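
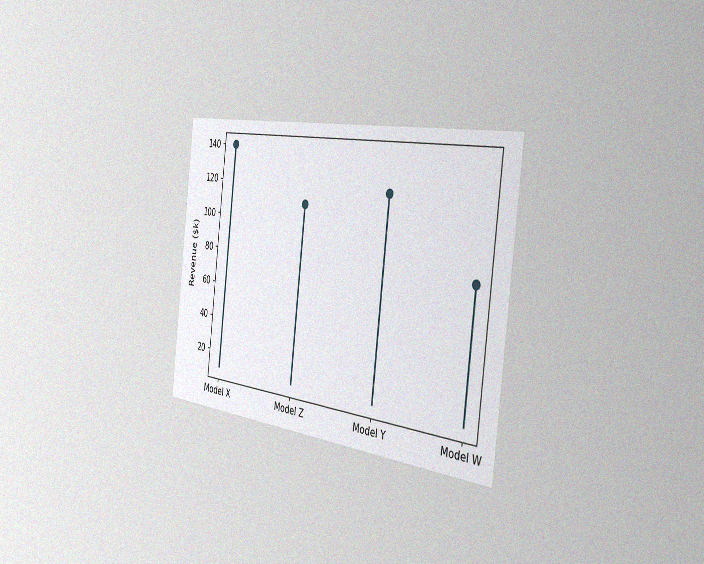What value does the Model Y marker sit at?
The chart is tilted about 7° clockwise and viewed slightly from the right, with some photo noise. The Model Y marker sits at $120k.

$120k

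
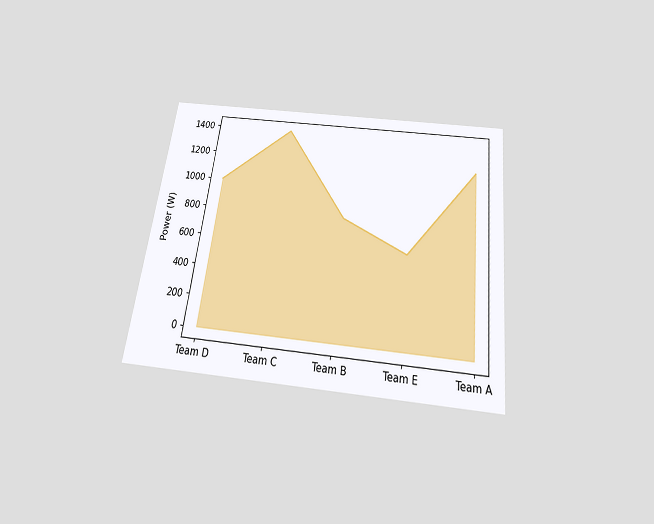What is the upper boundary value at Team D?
1000W

The chart is tilted about 7° clockwise and viewed slightly from below. At Team D the upper boundary is at 1000W.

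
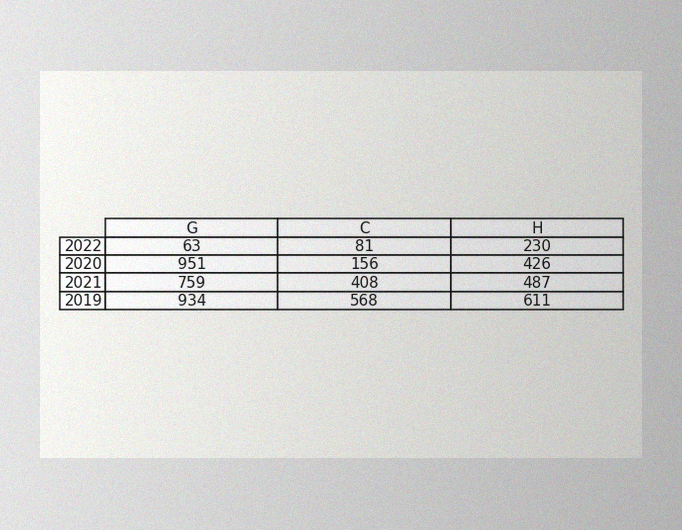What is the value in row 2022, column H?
The image has some photo noise and uneven lighting. The (2022, H) cell reads 230.

230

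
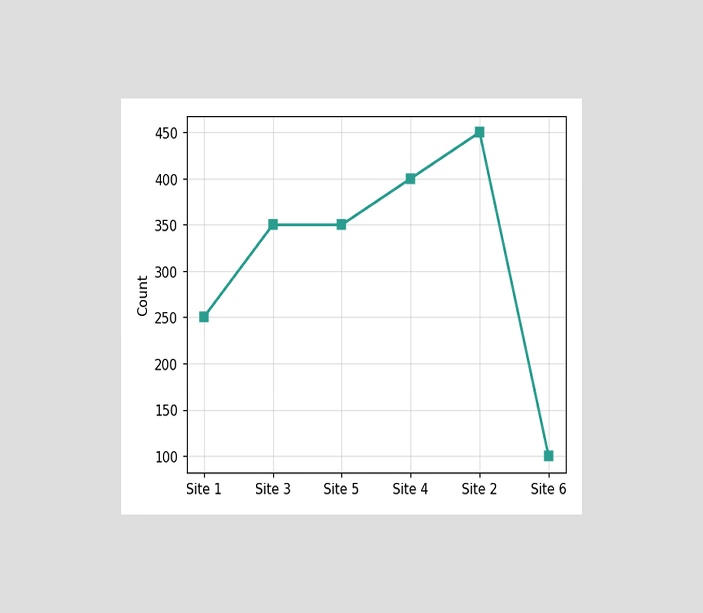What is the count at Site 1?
250

The chart is viewed at a slight angle. At Site 1, the line is at 250.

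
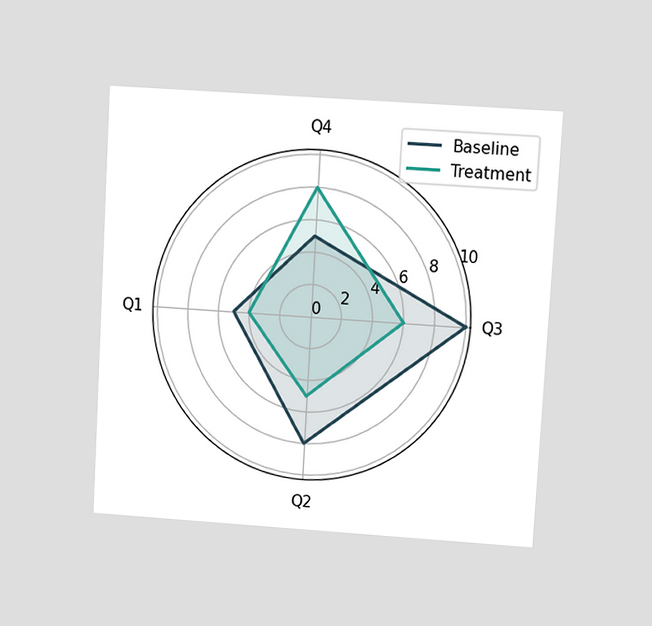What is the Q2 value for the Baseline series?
The chart is tilted about 3° clockwise and viewed at a slight angle. On the Q2 axis, Baseline reaches 8.

8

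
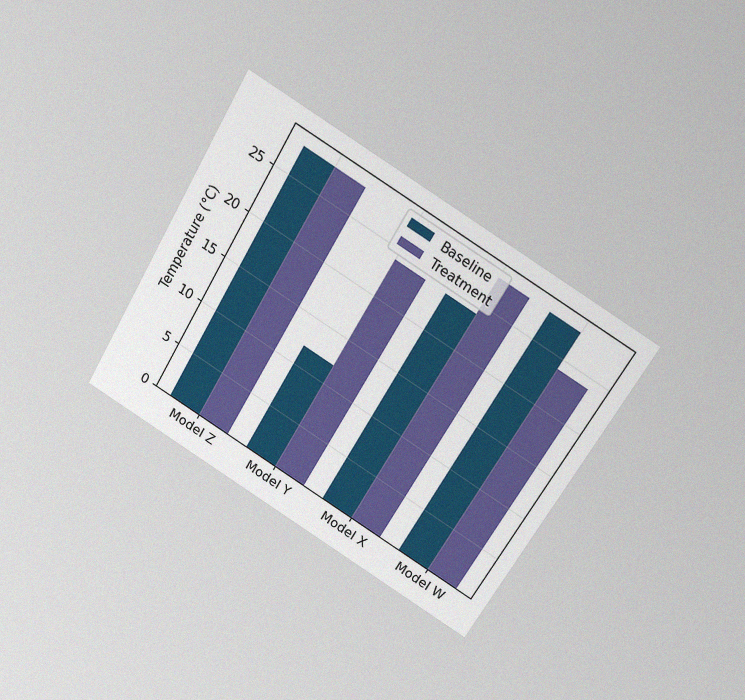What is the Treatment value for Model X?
28°C

The chart is tilted about 30° clockwise and viewed slightly from above, with some photo noise. The Treatment bar at Model X reaches 28°C on the y-axis.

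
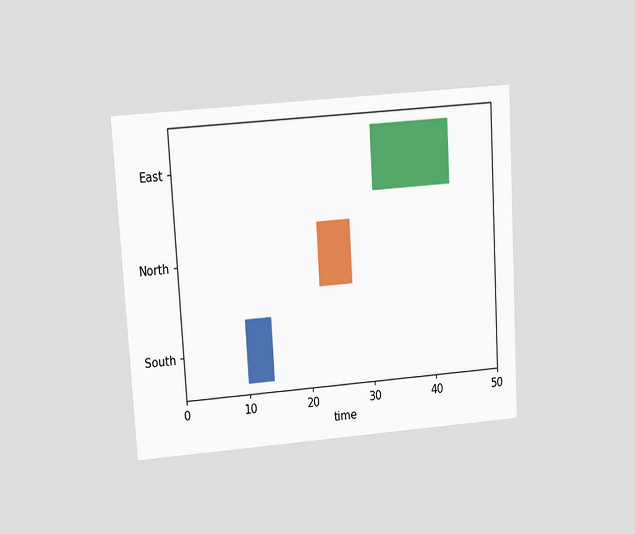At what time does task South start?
10

The chart is tilted about 3° counter-clockwise and viewed slightly from above. The South bar begins at t=10.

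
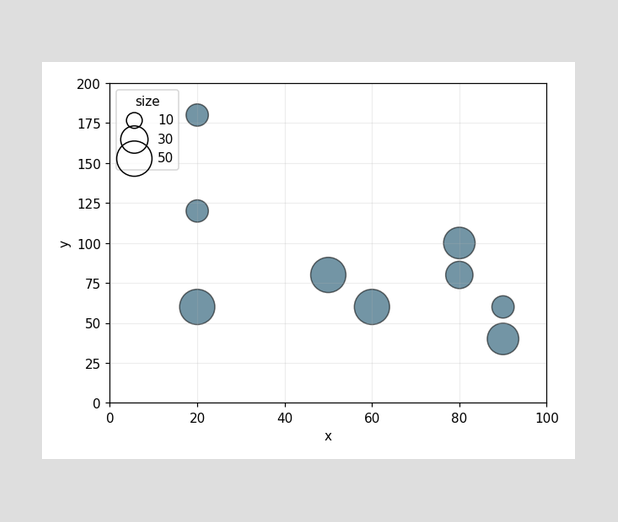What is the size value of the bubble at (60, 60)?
50

Matching the bubble at (60, 60) against the size legend gives 50.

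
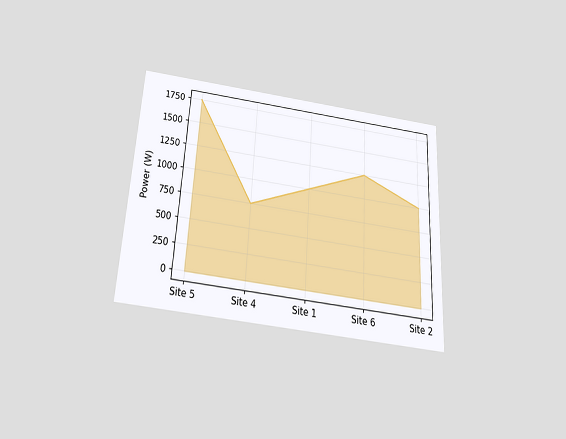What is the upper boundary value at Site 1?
1000W

The chart is tilted about 3° clockwise and viewed slightly from below. At Site 1 the upper boundary is at 1000W.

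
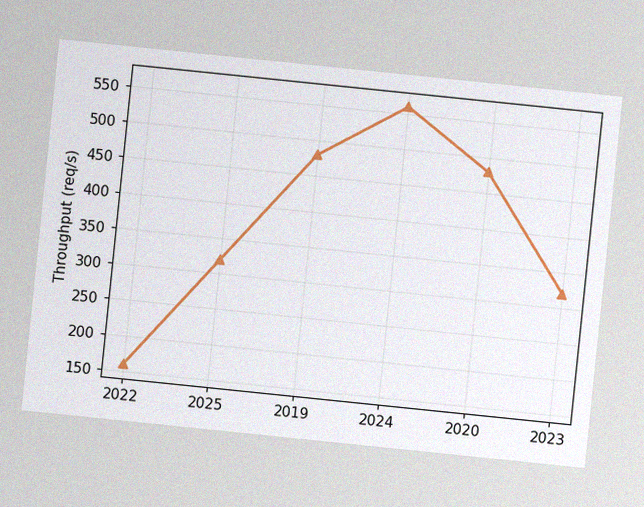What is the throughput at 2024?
The chart is tilted about 6° clockwise, with some photo noise. At 2024, the line is at 560req/s.

560req/s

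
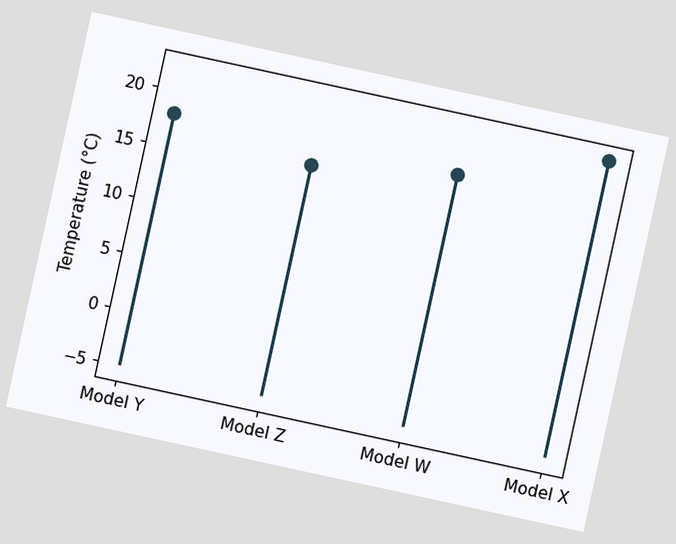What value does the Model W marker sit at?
The chart is tilted about 12° clockwise. The Model W marker sits at 18°C.

18°C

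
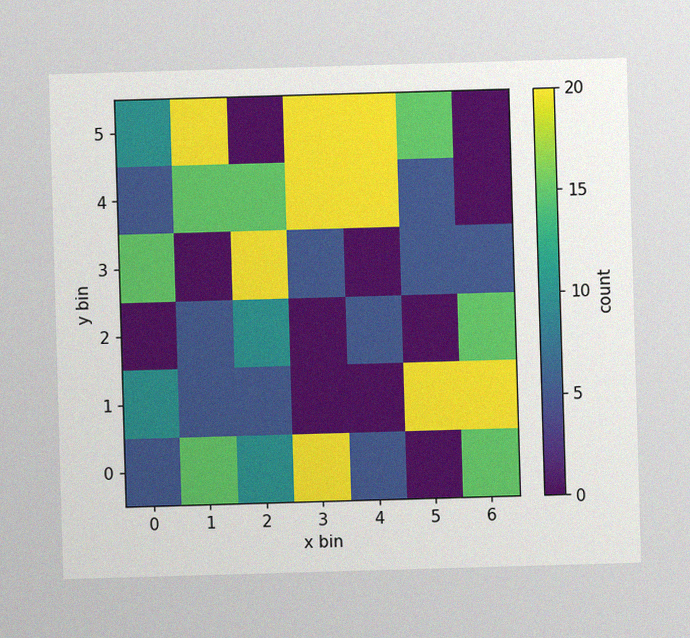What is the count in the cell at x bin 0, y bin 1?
10

The image has some photo noise and uneven lighting. Matching the cell (0, 1) against the colorbar gives 10.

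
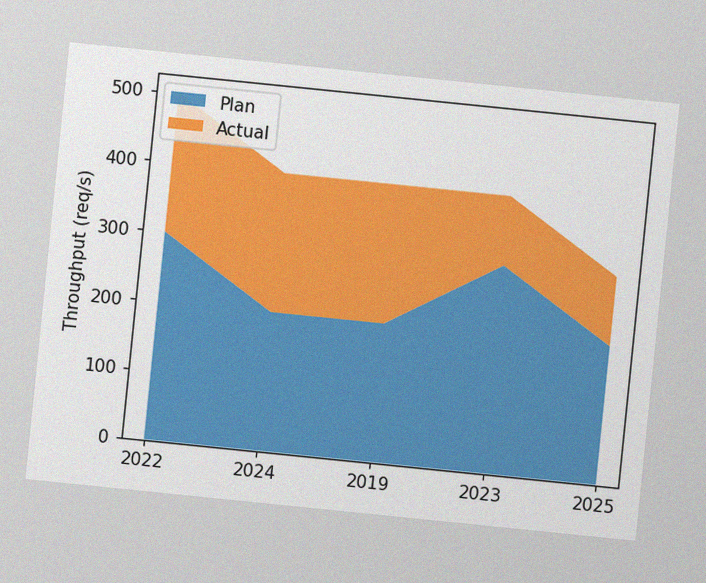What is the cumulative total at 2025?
The chart is tilted about 6° clockwise, with some photo noise. The stacked total at 2025 reaches 300req/s.

300req/s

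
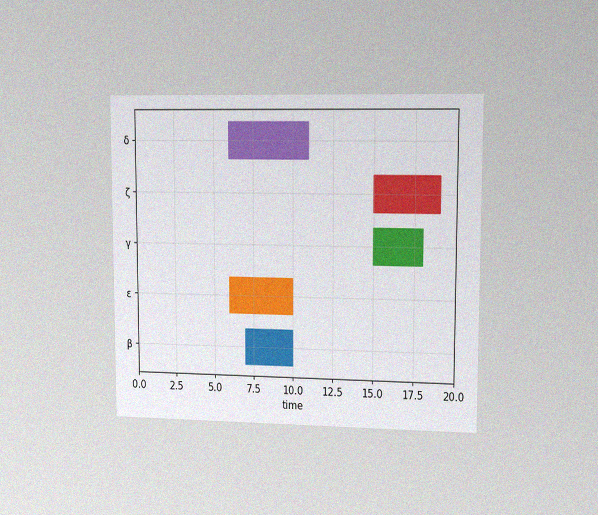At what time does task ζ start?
15

The chart is viewed slightly from the right, with some photo noise. The ζ bar begins at t=15.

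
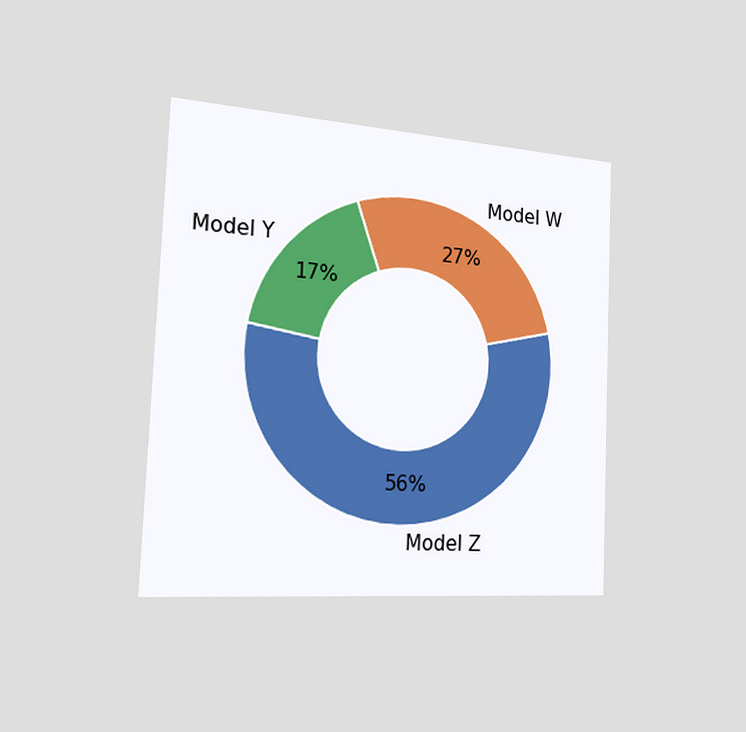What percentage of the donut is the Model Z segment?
The chart is tilted about 2° clockwise and viewed slightly from the left. The Model Z segment takes up 56% of the ring.

56%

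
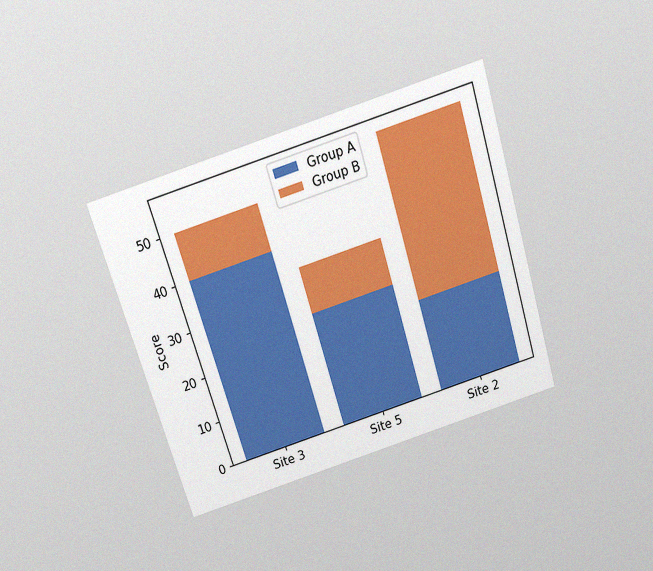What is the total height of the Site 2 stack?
55

The chart is tilted about 17° counter-clockwise and viewed slightly from above, with some photo noise. The Site 2 stack's top reaches 55 on the y-axis.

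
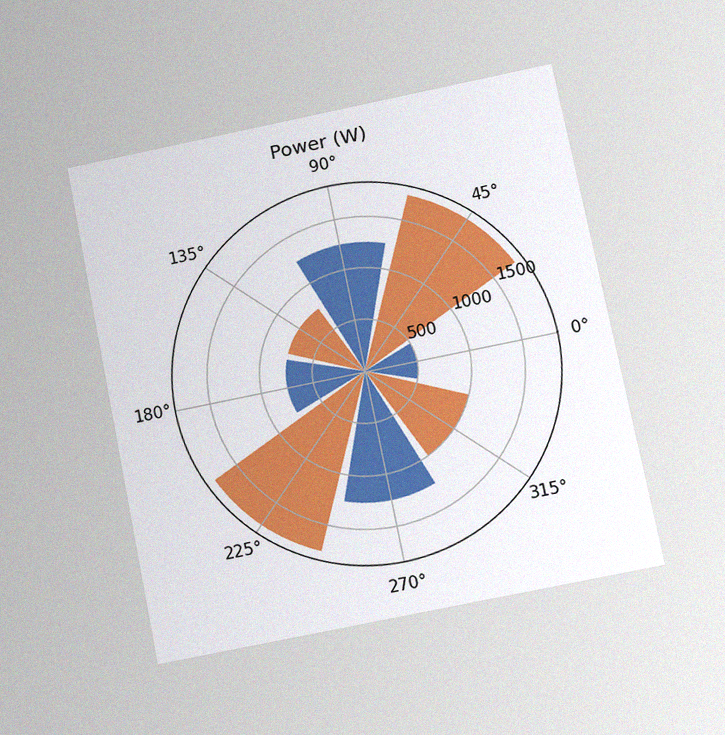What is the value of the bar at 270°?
1250W

The chart is tilted about 11° counter-clockwise and viewed at a slight angle, with some photo noise. The bar at 270° reaches 1250W on the radial axis.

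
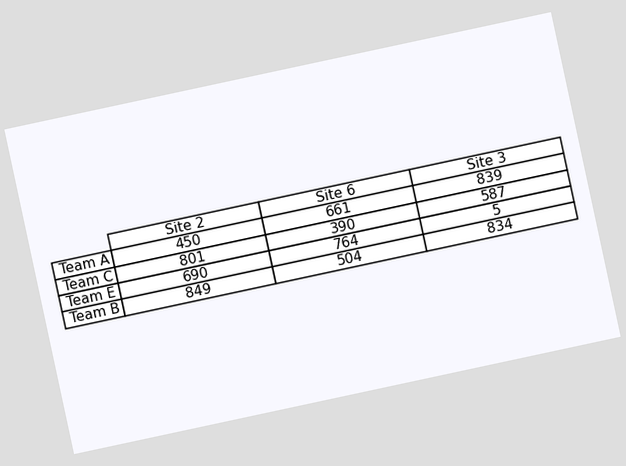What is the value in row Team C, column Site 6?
The chart is tilted about 12° counter-clockwise. The (Team C, Site 6) cell reads 390.

390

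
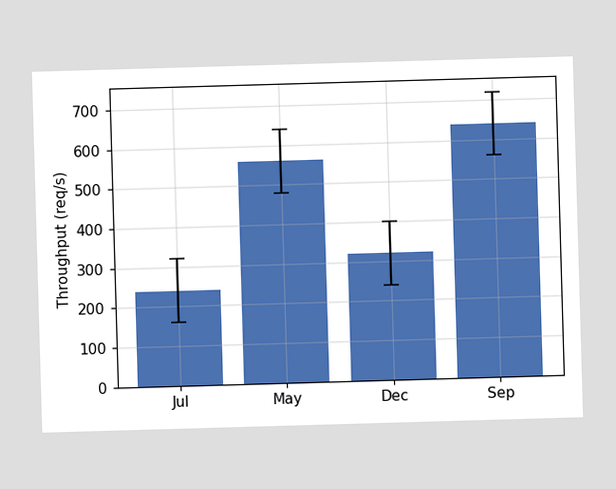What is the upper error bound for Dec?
400req/s

The Dec bar's upper whisker reaches 400req/s.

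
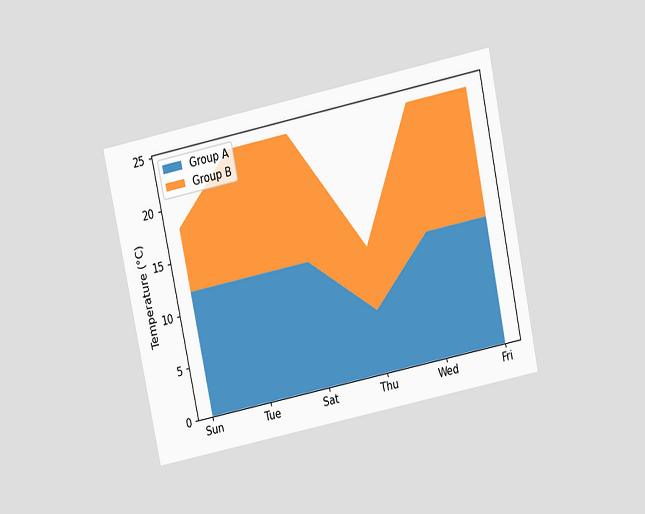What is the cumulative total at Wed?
24°C

The chart is tilted about 12° counter-clockwise and viewed slightly from above. The stacked total at Wed reaches 24°C.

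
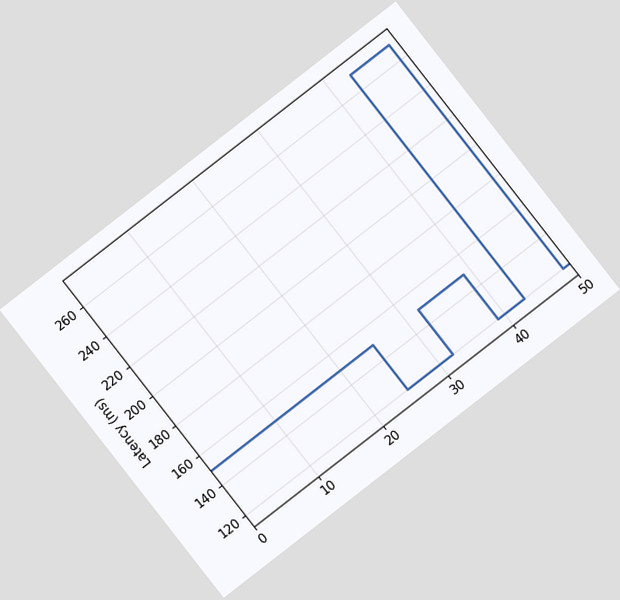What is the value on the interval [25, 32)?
120ms

The chart is tilted about 38° counter-clockwise. On [25, 32) the step sits at 120ms.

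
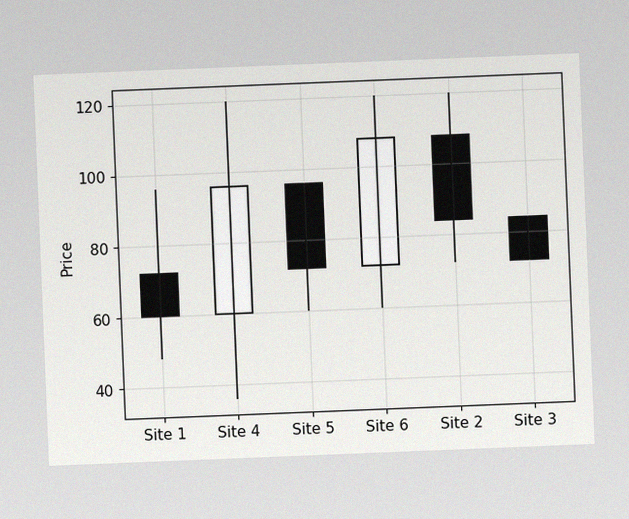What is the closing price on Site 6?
108

The chart is tilted about 2° counter-clockwise, with some photo noise. The Site 6 candle closes at 108.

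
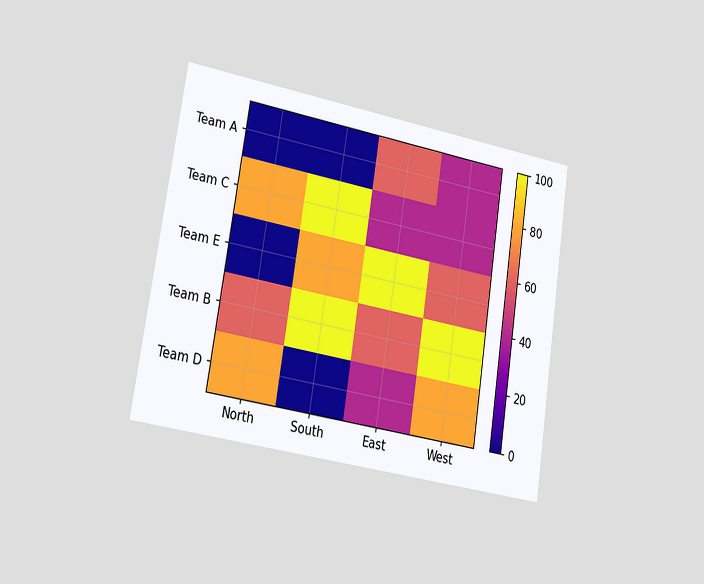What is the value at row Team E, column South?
80

The chart is tilted about 9° clockwise and viewed slightly from the left. Matching cell (Team E, South) against the colorbar gives 80.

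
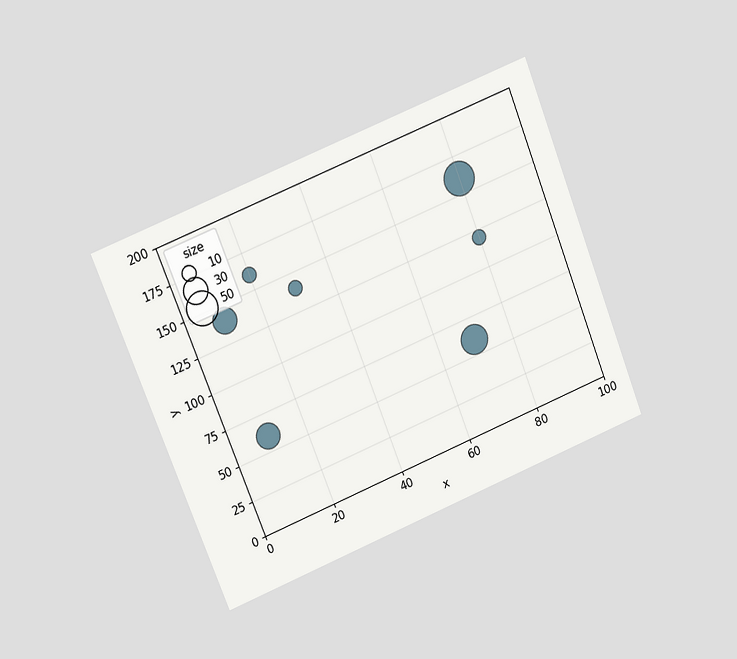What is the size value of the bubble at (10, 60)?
30

The chart is tilted about 22° counter-clockwise and viewed at a slight angle. Matching the bubble at (10, 60) against the size legend gives 30.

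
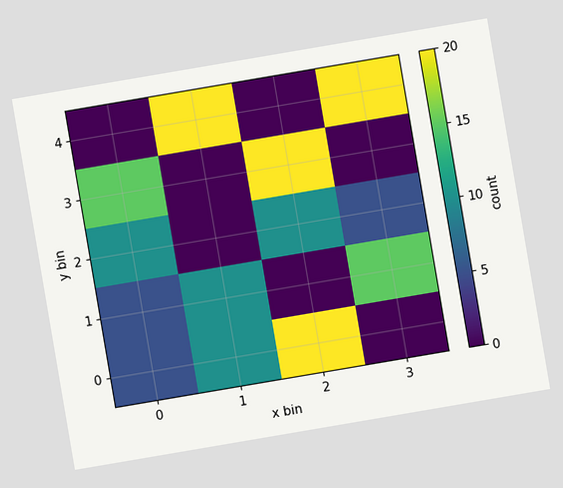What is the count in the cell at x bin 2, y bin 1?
The chart is tilted about 10° counter-clockwise. Matching the cell (2, 1) against the colorbar gives 0.

0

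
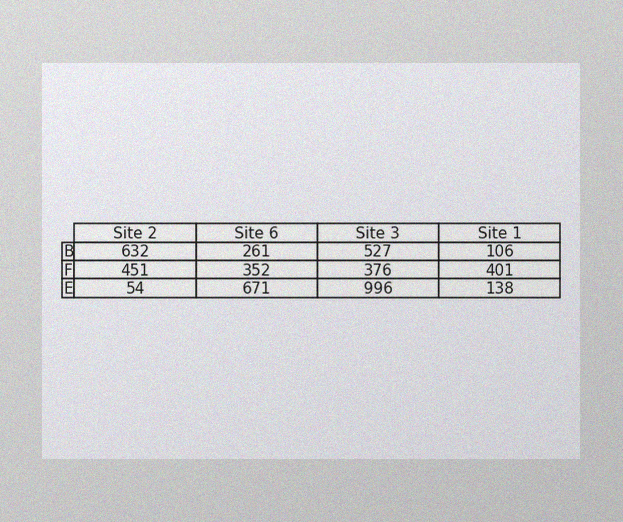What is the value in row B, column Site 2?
632

The image has some photo noise and uneven lighting. The (B, Site 2) cell reads 632.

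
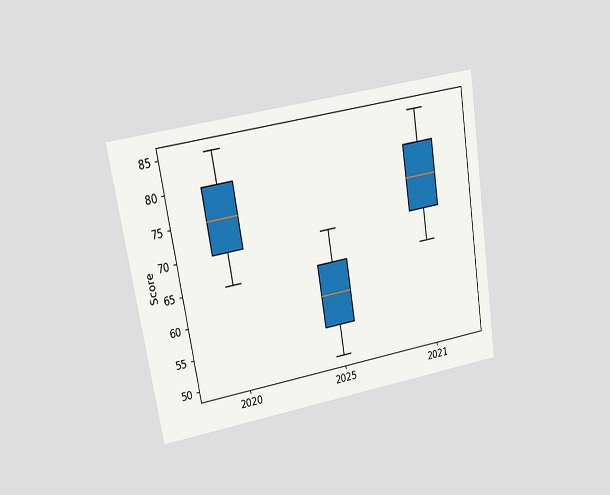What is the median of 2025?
60

The chart is tilted about 9° counter-clockwise and viewed at a slight angle. The median line in the 2025 box sits at 60.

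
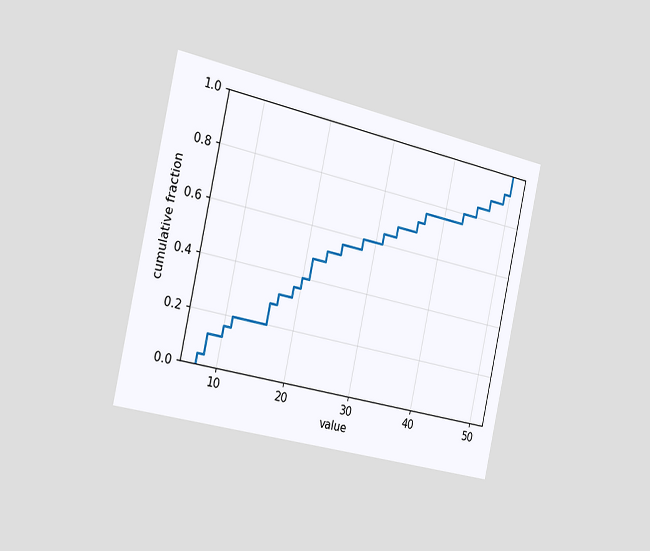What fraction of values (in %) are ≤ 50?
The chart is tilted about 12° clockwise and viewed slightly from the left. At x=50 the ECDF step is at 100%.

100%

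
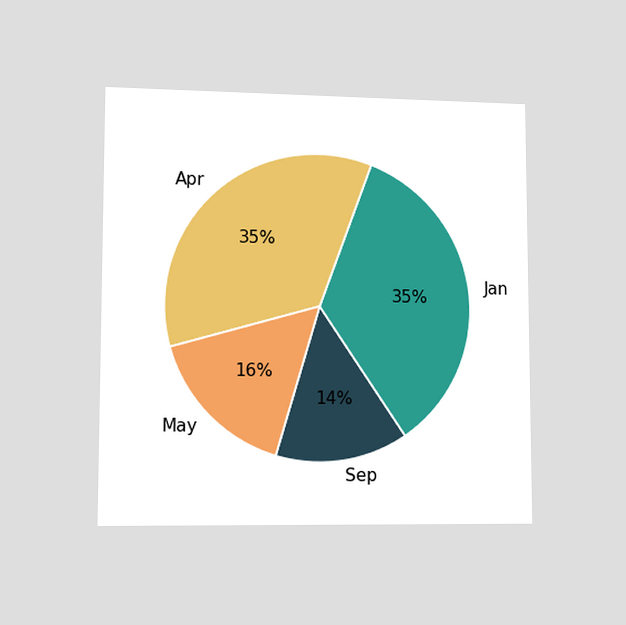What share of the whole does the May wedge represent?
The chart is viewed at a slight angle. The May slice takes up 16% of the pie.

16%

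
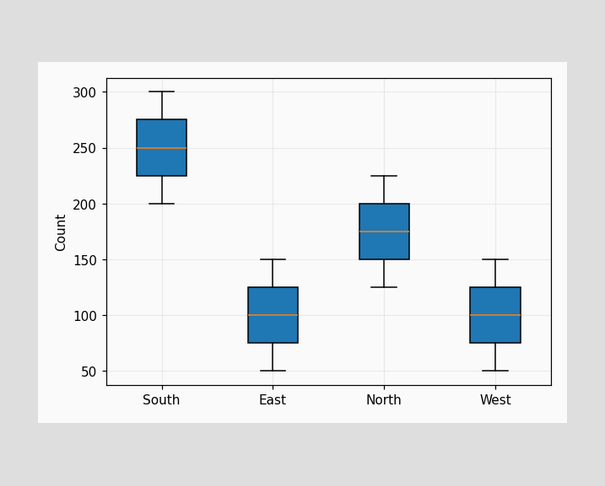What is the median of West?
100

The median line in the West box sits at 100.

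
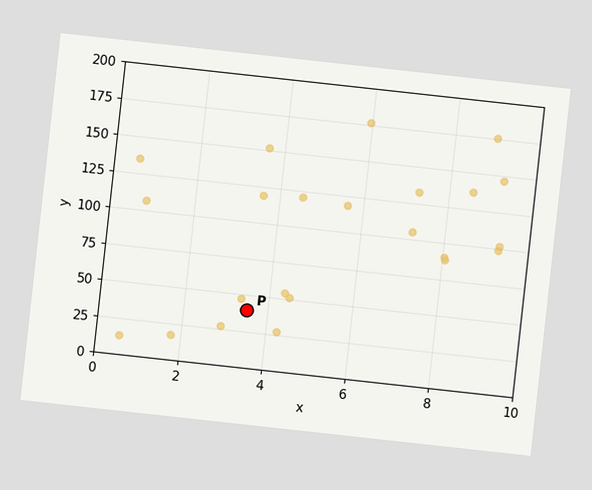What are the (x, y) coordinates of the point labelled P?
The chart is tilted about 6° clockwise. Following the gridlines from P to each axis, P sits at (3.5, 40).

(3.5, 40)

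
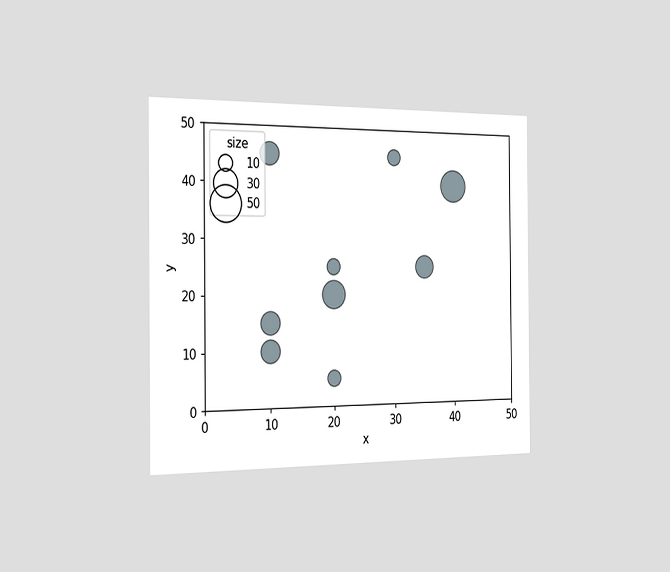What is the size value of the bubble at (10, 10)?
20

The chart is viewed slightly from the left. Matching the bubble at (10, 10) against the size legend gives 20.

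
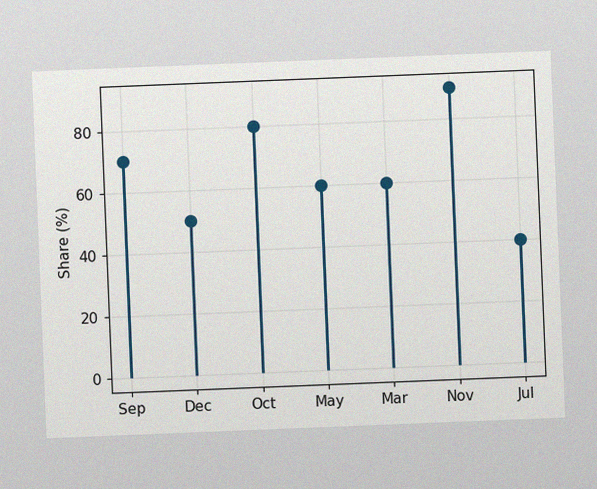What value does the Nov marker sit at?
90%

The chart is tilted about 2° counter-clockwise, with some photo noise. The Nov marker sits at 90%.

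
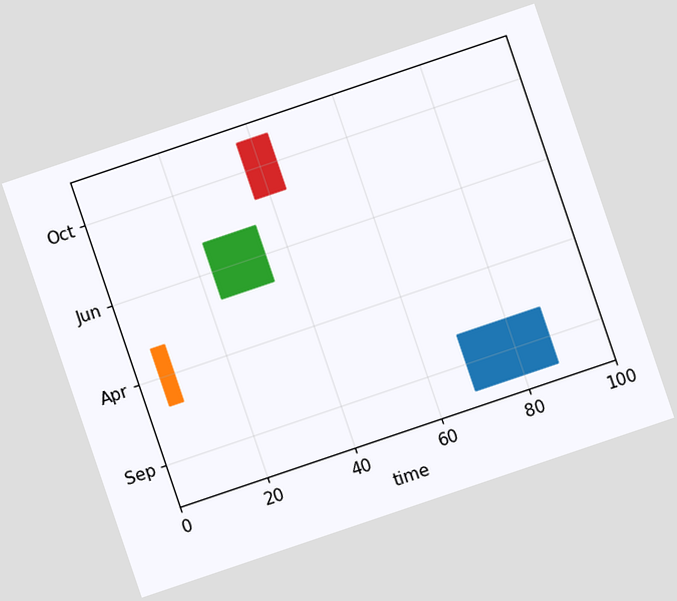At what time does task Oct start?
The chart is tilted about 19° counter-clockwise. The Oct bar begins at t=37.

37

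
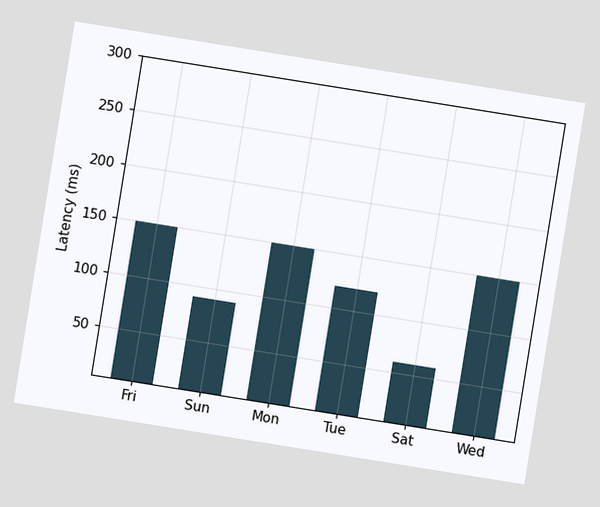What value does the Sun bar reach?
The chart is tilted about 9° clockwise. Reading along the chart's y-axis, the Sun bar reaches 90ms.

90ms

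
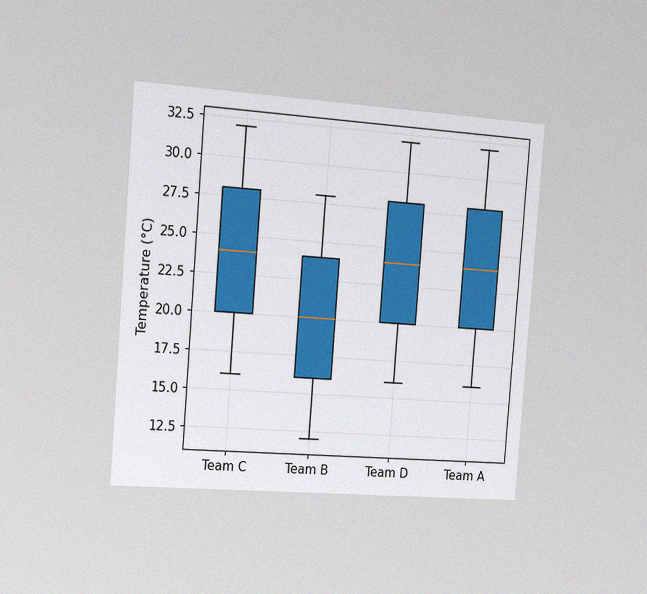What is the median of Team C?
24°C

The chart is tilted about 4° clockwise and viewed slightly from the left, with some photo noise. The median line in the Team C box sits at 24°C.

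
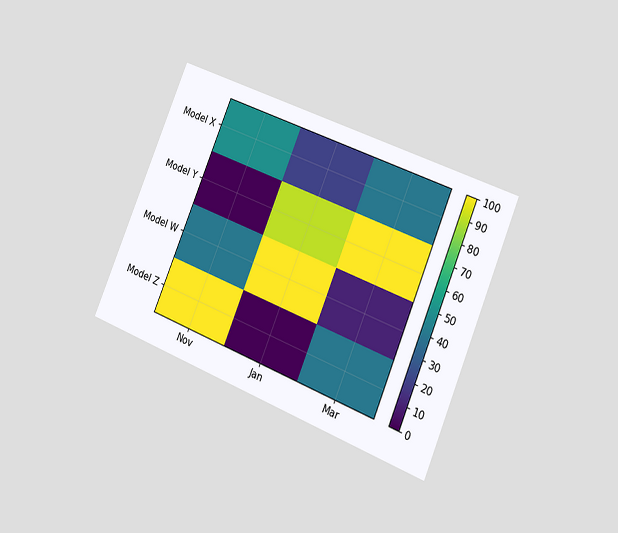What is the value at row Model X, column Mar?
40

The chart is tilted about 23° clockwise and viewed slightly from the right. Matching cell (Model X, Mar) against the colorbar gives 40.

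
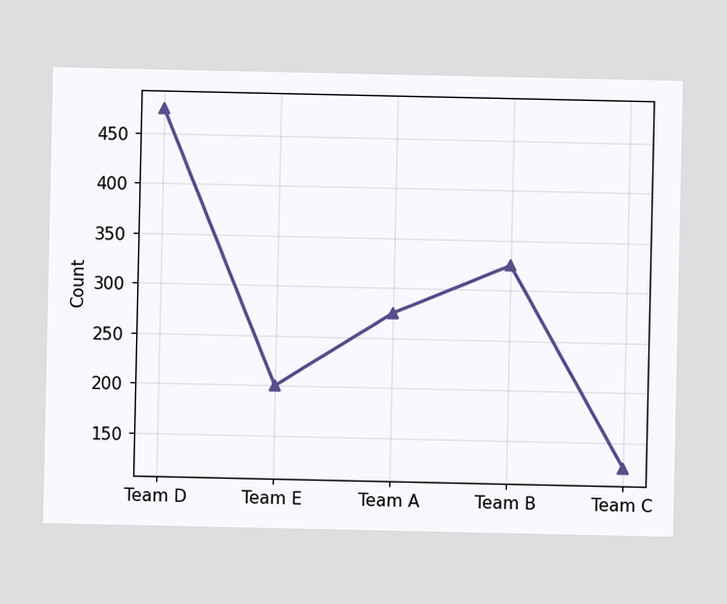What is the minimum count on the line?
The lowest point is at Team C, and reading across to the y-axis gives 125.

125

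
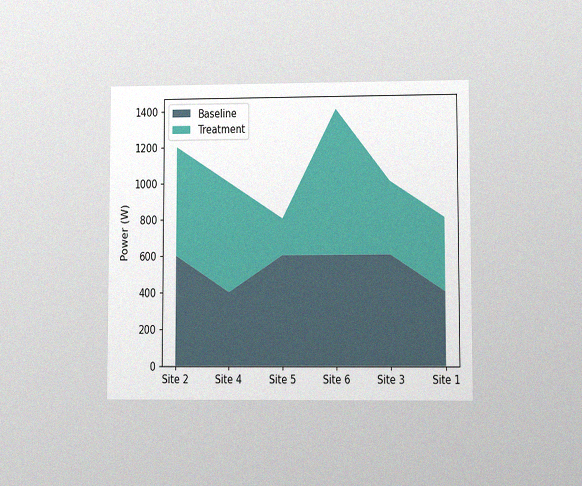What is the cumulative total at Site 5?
The chart is viewed at a slight angle, with some photo noise. The stacked total at Site 5 reaches 800W.

800W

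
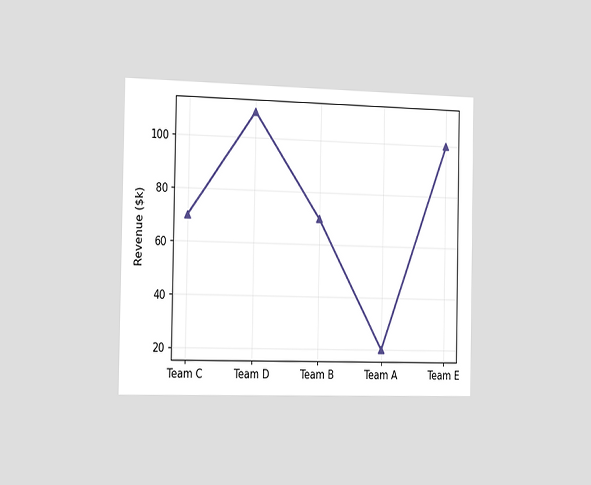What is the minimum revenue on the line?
The chart is viewed slightly from the left. The lowest point is at Team A, and reading across to the y-axis gives $20k.

$20k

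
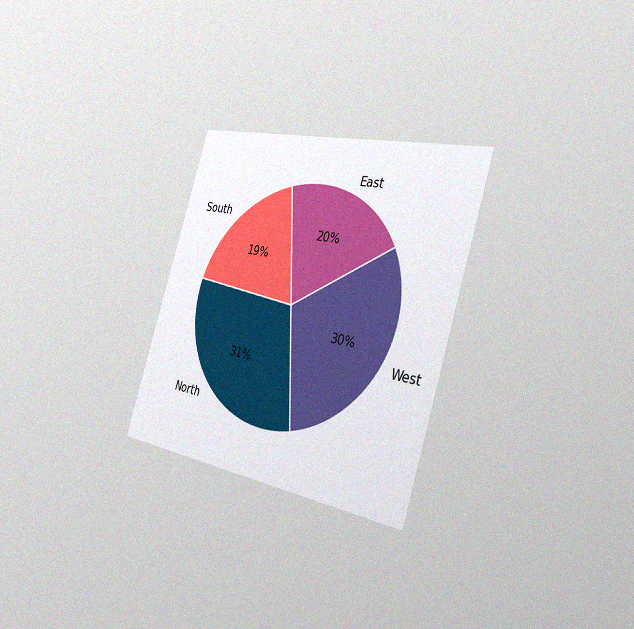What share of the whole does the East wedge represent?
The chart is tilted about 18° clockwise and viewed slightly from the right, with some photo noise. The East slice takes up 20% of the pie.

20%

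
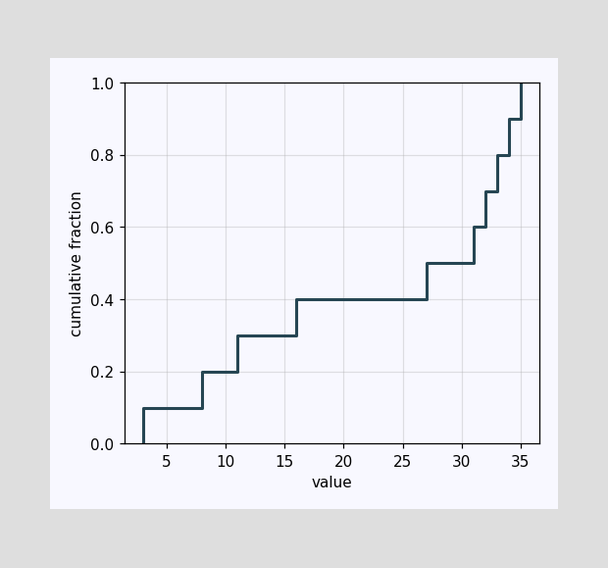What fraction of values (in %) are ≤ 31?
At x=31 the ECDF step is at 60%.

60%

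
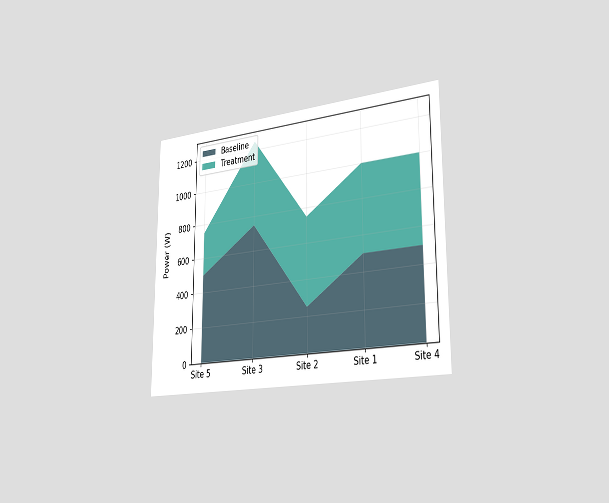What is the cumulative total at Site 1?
1000W

The chart is viewed slightly from the right. The stacked total at Site 1 reaches 1000W.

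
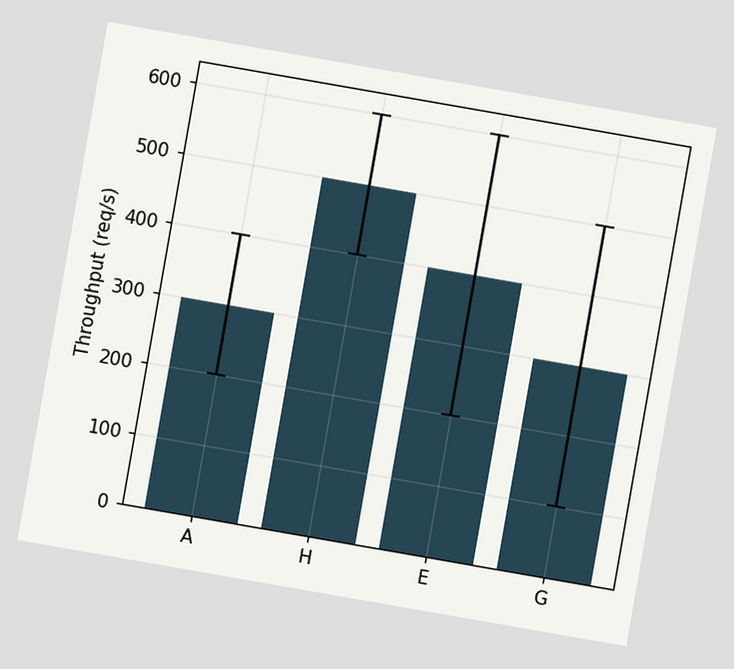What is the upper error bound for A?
The chart is tilted about 10° clockwise. The A bar's upper whisker reaches 400req/s.

400req/s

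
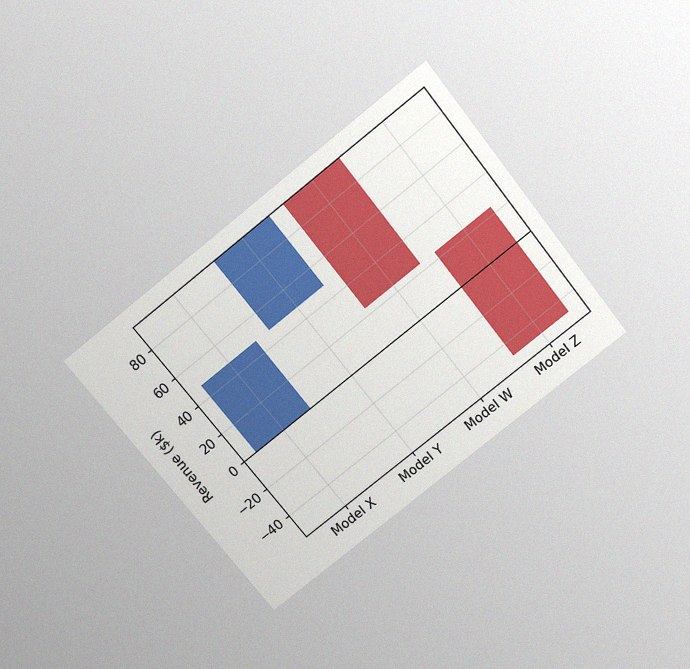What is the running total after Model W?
$24k

The chart is tilted about 38° counter-clockwise and viewed slightly from above, with some photo noise. After Model W the running total reaches $24k.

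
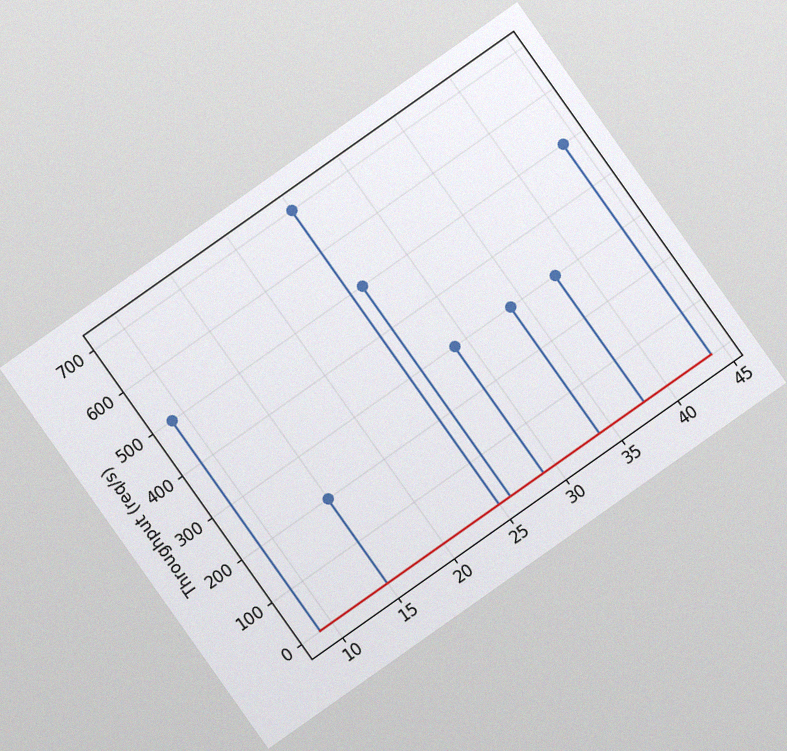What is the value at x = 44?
500req/s

The chart is tilted about 35° counter-clockwise, with some photo noise. The stem at x=44 reaches 500req/s.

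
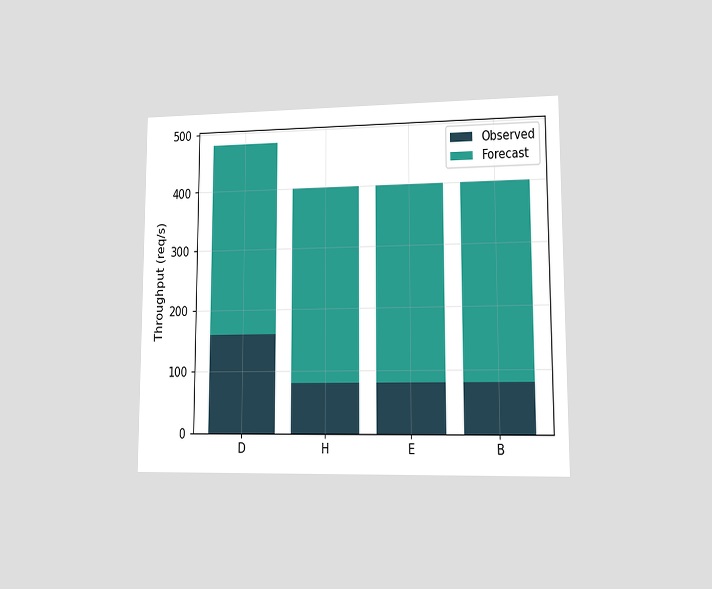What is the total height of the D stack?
The chart is viewed at a slight angle. The D stack's top reaches 480req/s on the y-axis.

480req/s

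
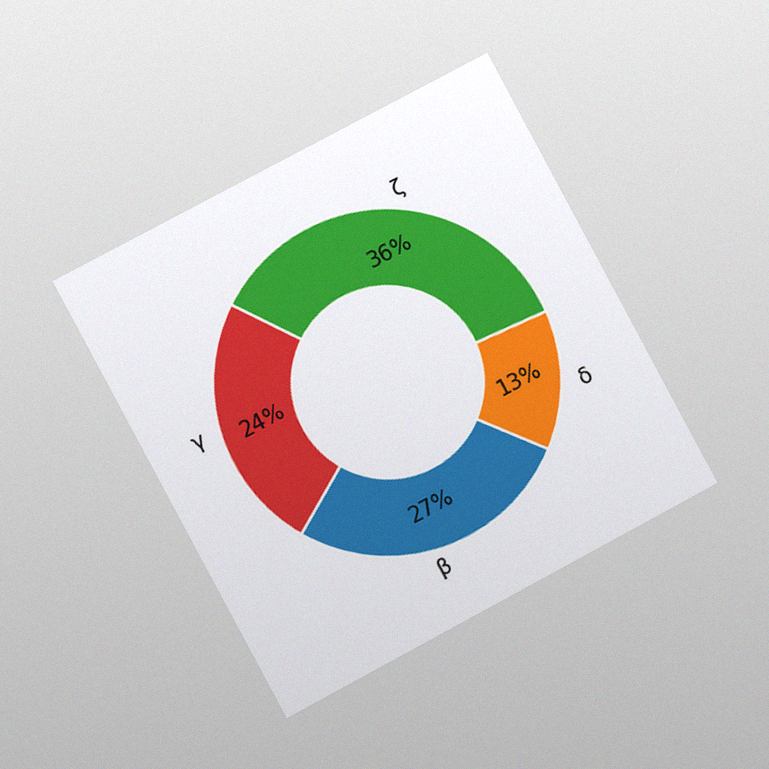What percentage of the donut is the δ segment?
The chart is tilted about 28° counter-clockwise and viewed at a slight angle, with some photo noise. The δ segment takes up 13% of the ring.

13%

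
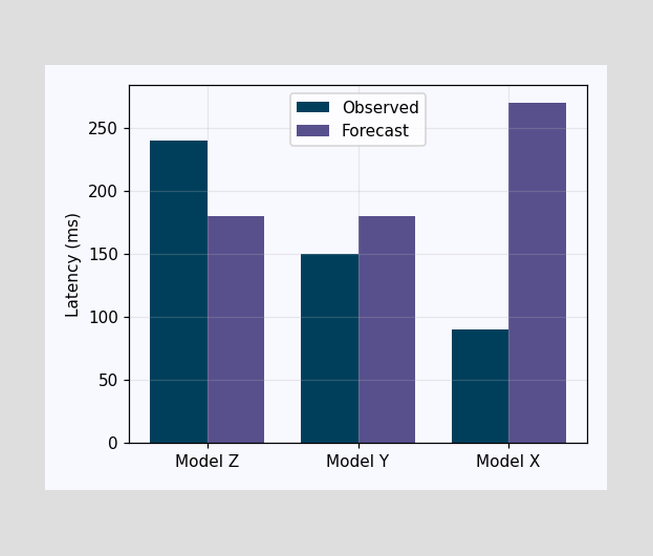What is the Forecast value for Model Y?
180ms

The Forecast bar at Model Y reaches 180ms on the y-axis.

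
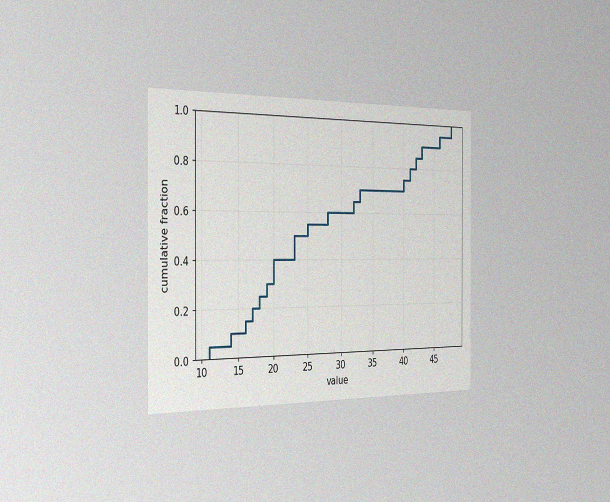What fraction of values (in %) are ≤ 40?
75%

The chart is viewed slightly from the left, with some photo noise. At x=40 the ECDF step is at 75%.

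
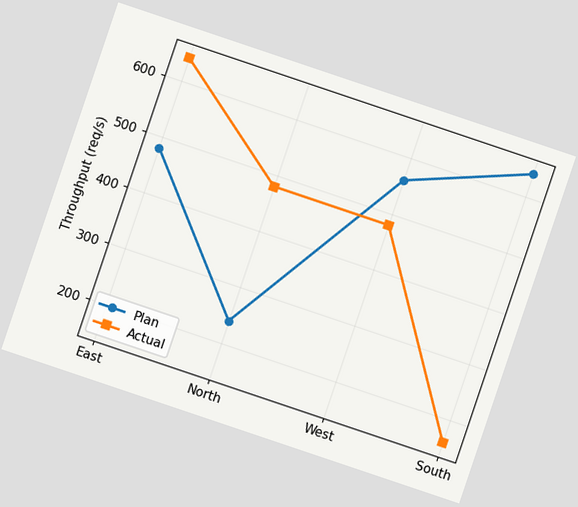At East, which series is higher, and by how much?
Actual, by 160req/s

The chart is tilted about 19° clockwise. At East, Actual sits above the other line by 160req/s.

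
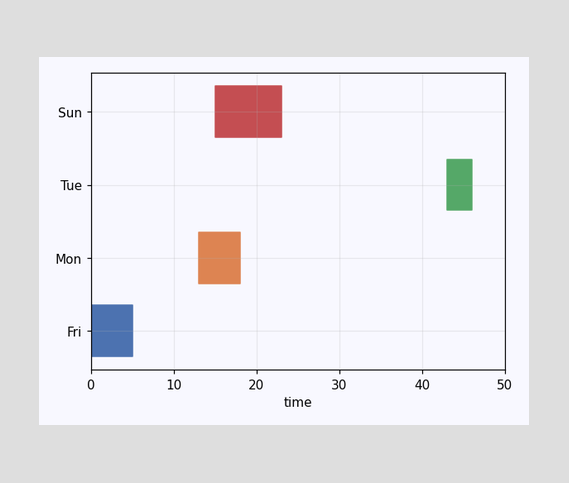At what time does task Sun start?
15

The Sun bar begins at t=15.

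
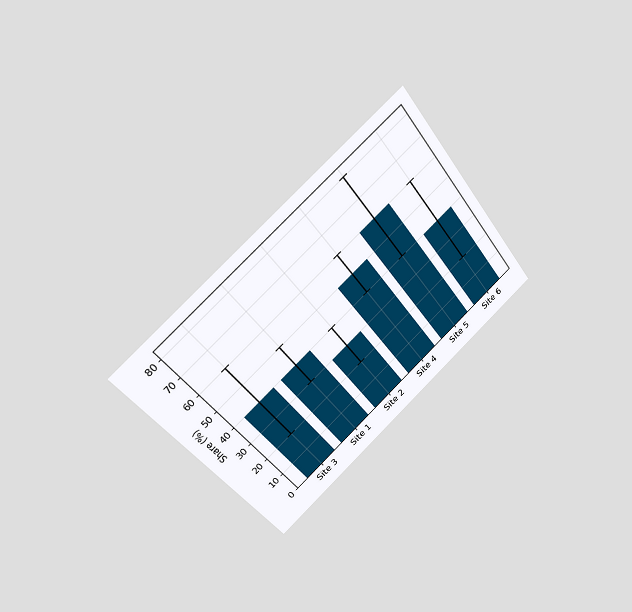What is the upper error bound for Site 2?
The chart is tilted about 39° counter-clockwise and viewed slightly from the left. The Site 2 bar's upper whisker reaches 40%.

40%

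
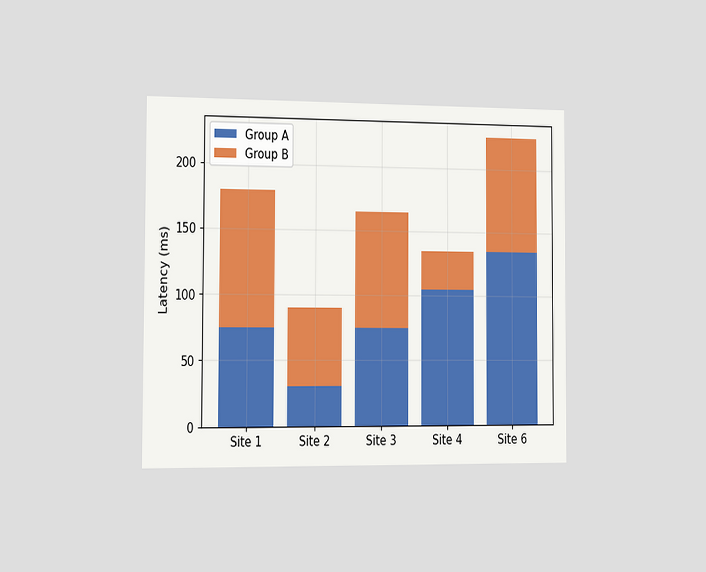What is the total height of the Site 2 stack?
90ms

The chart is viewed slightly from the left. The Site 2 stack's top reaches 90ms on the y-axis.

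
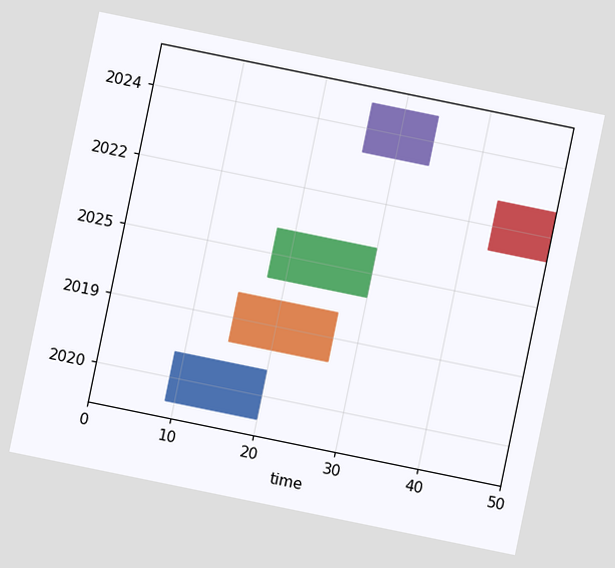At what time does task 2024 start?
The chart is tilted about 12° clockwise. The 2024 bar begins at t=26.

26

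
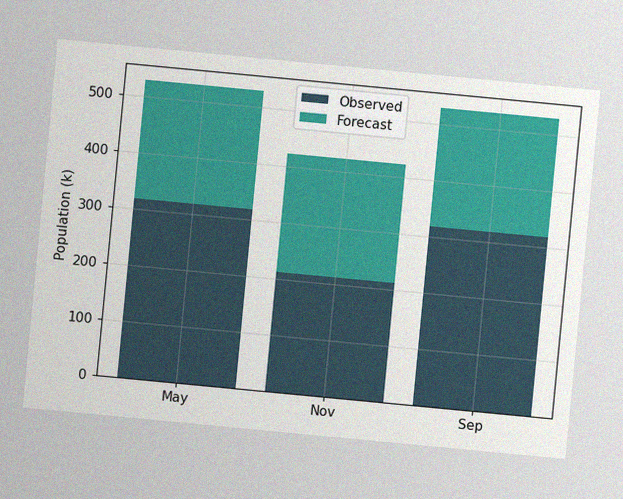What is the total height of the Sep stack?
530k

The chart is tilted about 5° clockwise, with some photo noise. The Sep stack's top reaches 530k on the y-axis.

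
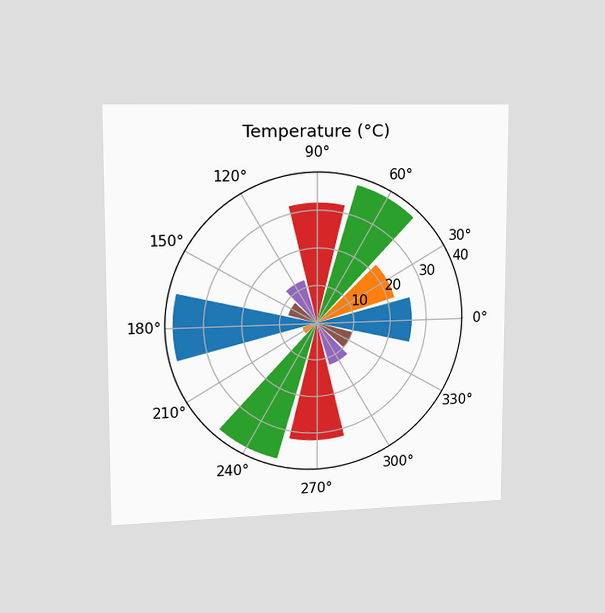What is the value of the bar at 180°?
The chart is viewed slightly from the left. The bar at 180° reaches 38°C on the radial axis.

38°C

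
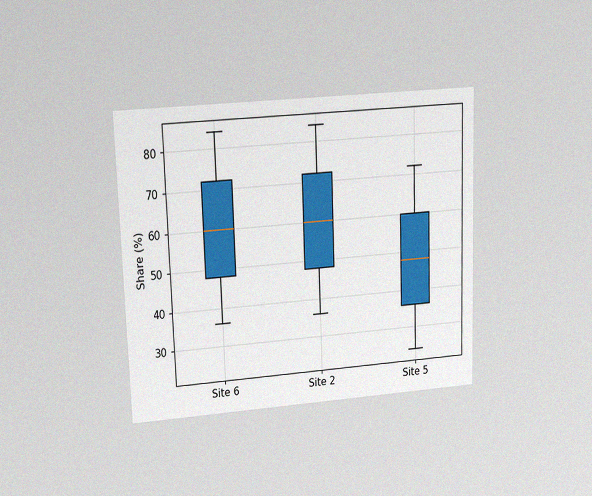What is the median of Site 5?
48%

The chart is viewed at a slight angle, with some photo noise. The median line in the Site 5 box sits at 48%.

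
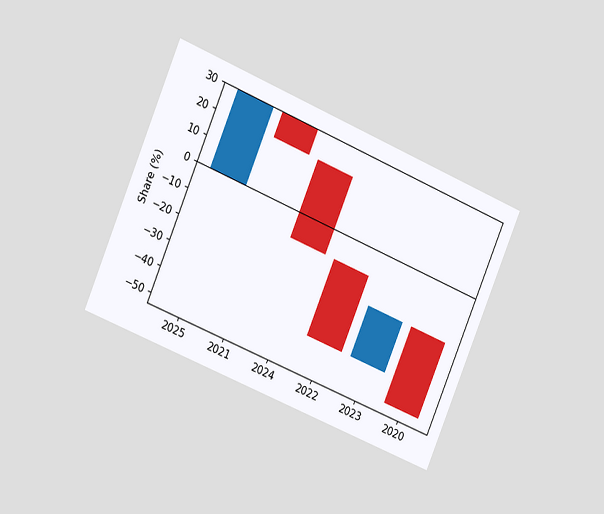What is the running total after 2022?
-40%

The chart is tilted about 23° clockwise and viewed slightly from the left. After 2022 the running total reaches -40%.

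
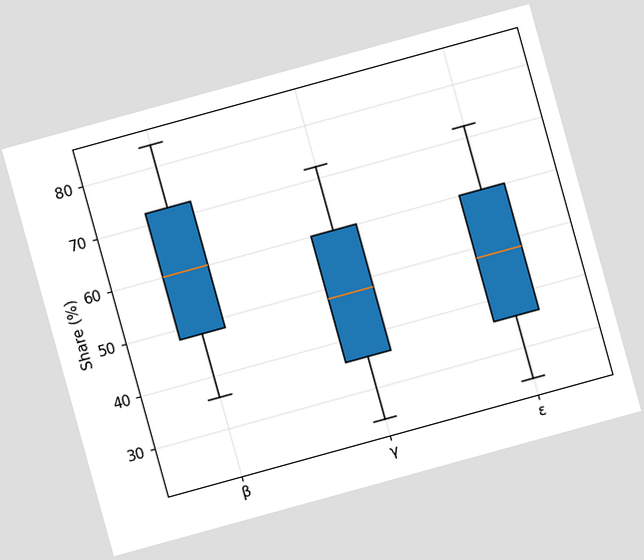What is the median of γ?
The chart is tilted about 15° counter-clockwise. The median line in the γ box sits at 48%.

48%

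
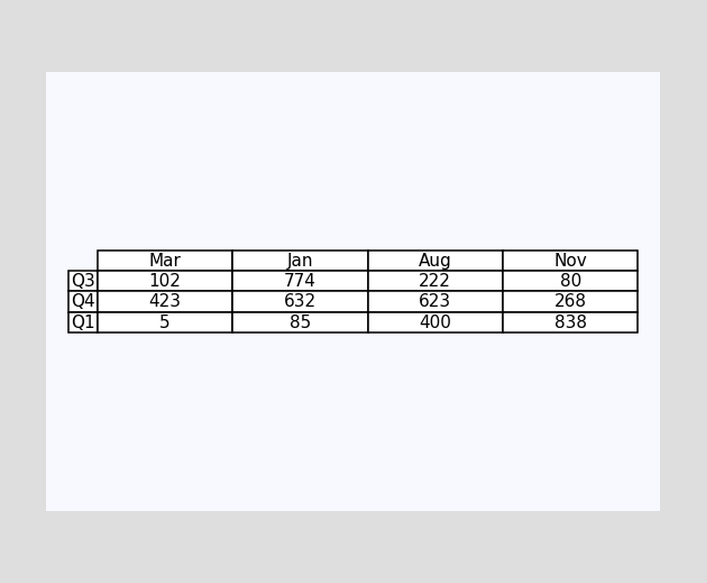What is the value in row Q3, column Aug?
222

The (Q3, Aug) cell reads 222.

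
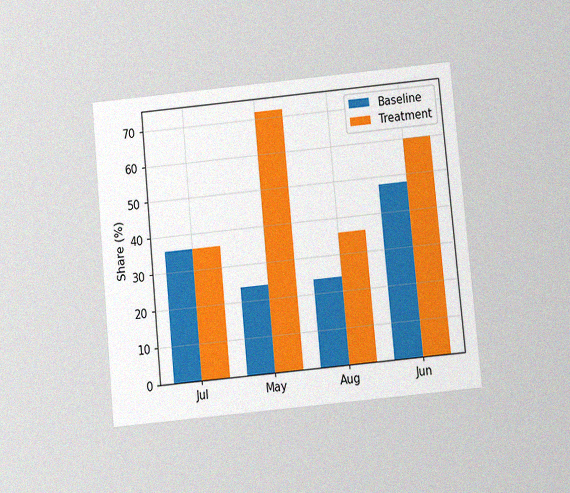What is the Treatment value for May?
72%

The chart is tilted about 5° counter-clockwise and viewed at a slight angle, with some photo noise. The Treatment bar at May reaches 72% on the y-axis.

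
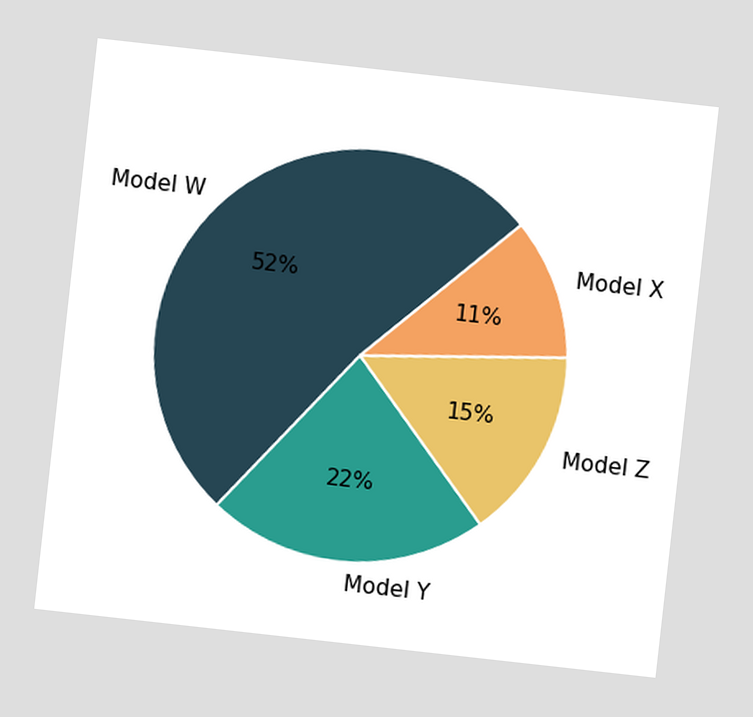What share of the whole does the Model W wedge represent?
52%

The chart is tilted about 6° clockwise. The Model W slice takes up 52% of the pie.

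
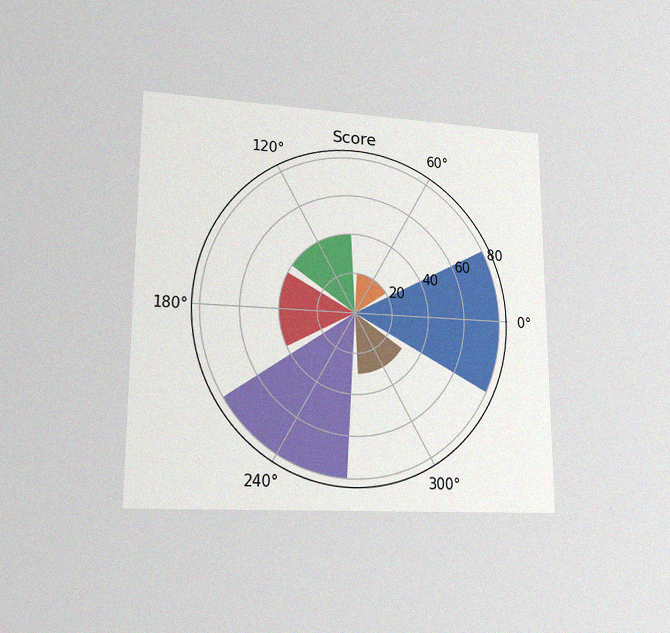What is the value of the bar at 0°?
80

The chart is viewed at a slight angle, with some photo noise. The bar at 0° reaches 80 on the radial axis.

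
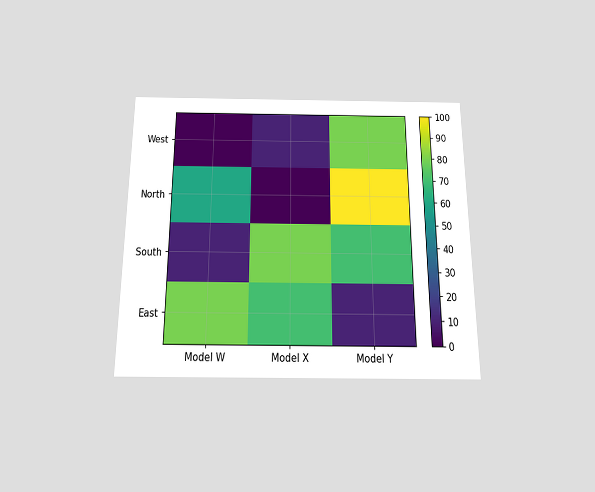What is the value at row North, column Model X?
0

The chart is viewed slightly from below. Matching cell (North, Model X) against the colorbar gives 0.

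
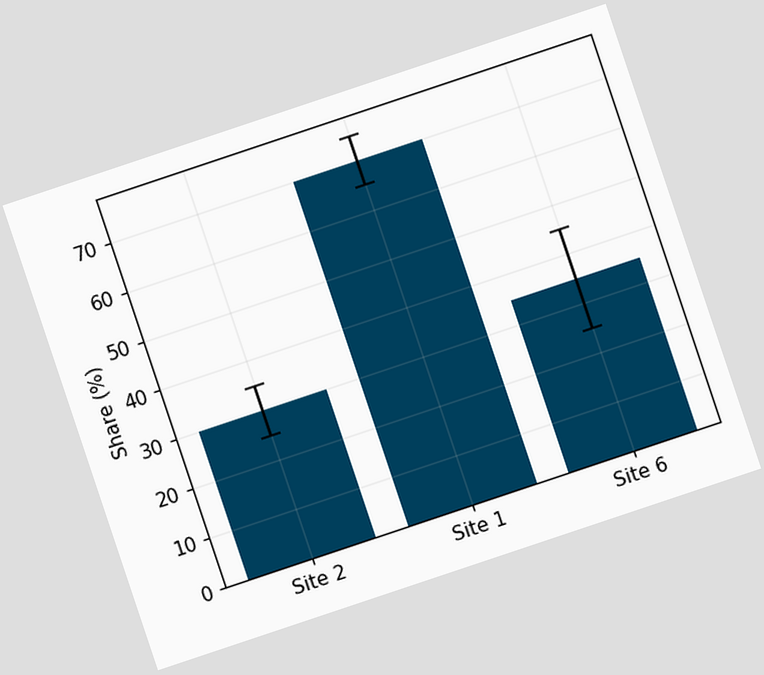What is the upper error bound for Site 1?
The chart is tilted about 19° counter-clockwise. The Site 1 bar's upper whisker reaches 75%.

75%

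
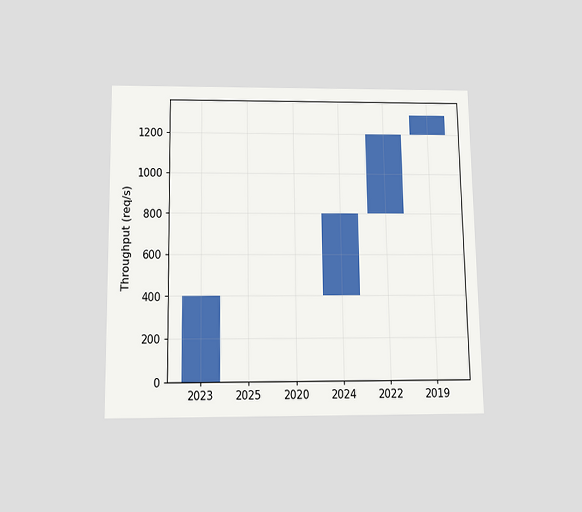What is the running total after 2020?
400req/s

The chart is viewed slightly from below. After 2020 the running total reaches 400req/s.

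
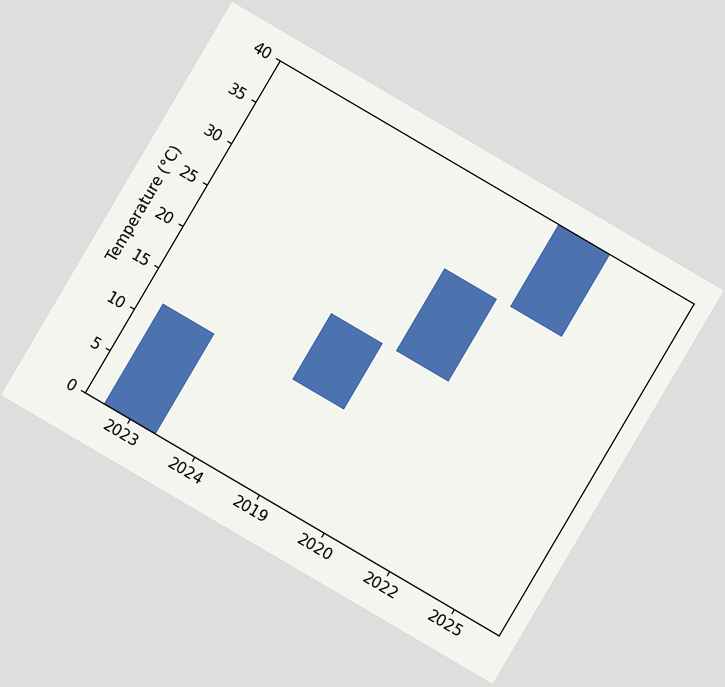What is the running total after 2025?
The chart is tilted about 30° clockwise. After 2025 the running total reaches 40°C.

40°C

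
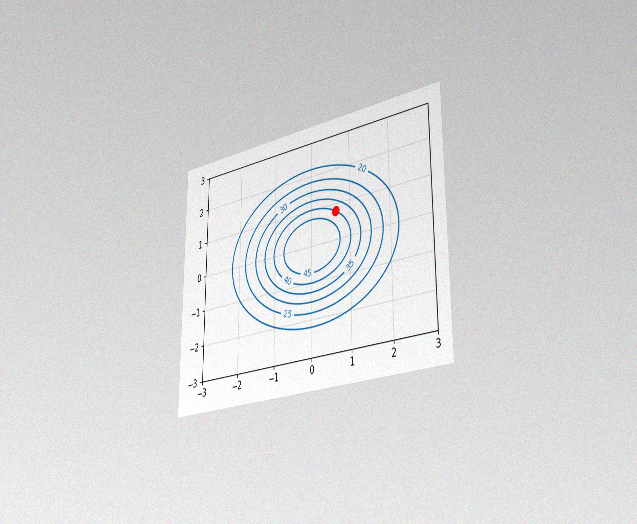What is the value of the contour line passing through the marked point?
40

The chart is viewed slightly from the right, with some photo noise. The marked point sits on the contour labelled 40.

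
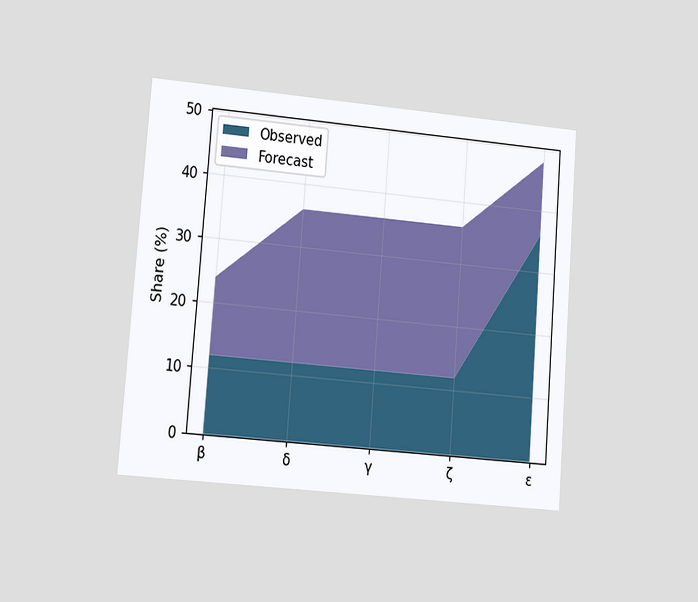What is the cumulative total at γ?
The chart is tilted about 4° clockwise and viewed at a slight angle. The stacked total at γ reaches 36%.

36%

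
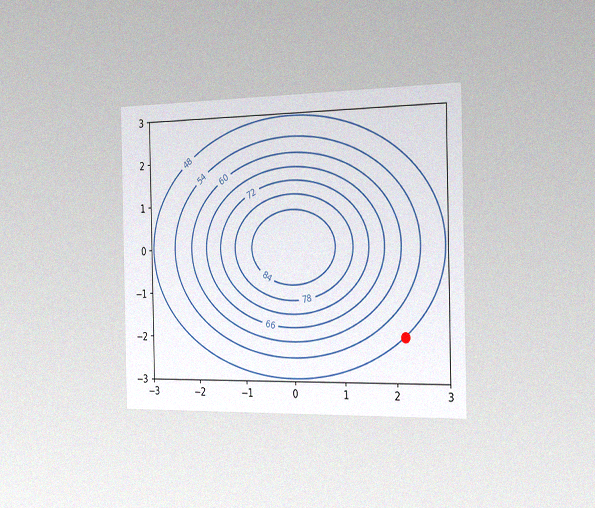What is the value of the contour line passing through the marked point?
The chart is viewed slightly from the right, with some photo noise. The marked point sits on the contour labelled 48.

48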